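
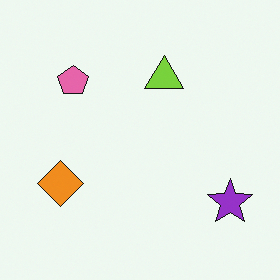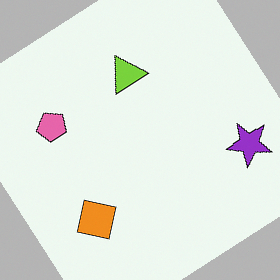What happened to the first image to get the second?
This is the original image rotated counter-clockwise by a large amount — several tens of degrees.

Every shape is tilted by the same angle and the image corners show triangular fill wedges — a whole-image rotation by a non-right angle.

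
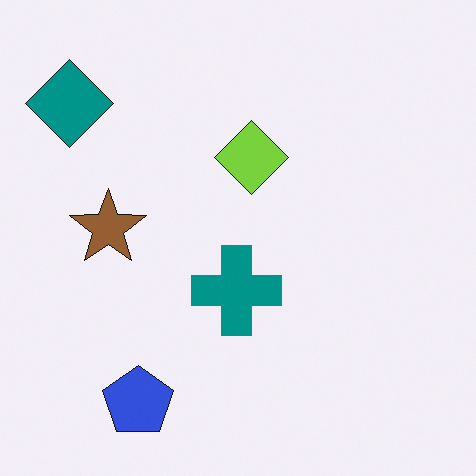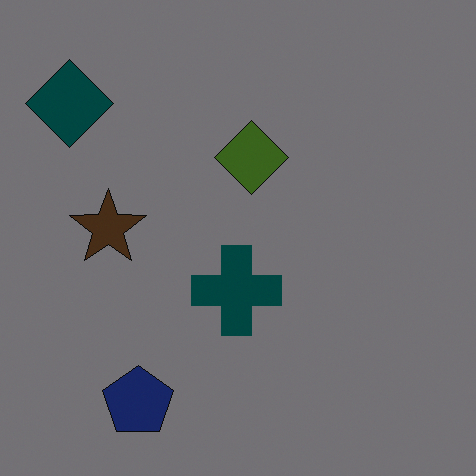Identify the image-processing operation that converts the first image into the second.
It was substantially darkened.

Every pixel — background and shapes alike — is uniformly darkened.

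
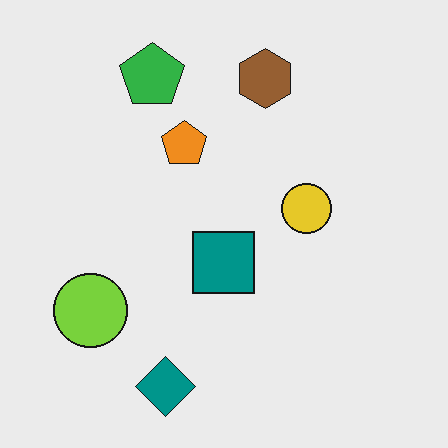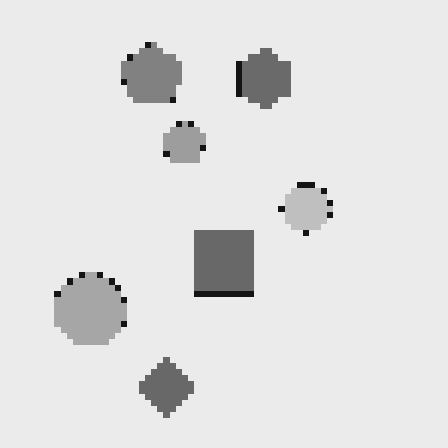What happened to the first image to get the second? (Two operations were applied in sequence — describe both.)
This is the original image converted to grayscale, then pixelated into visible square blocks.

All color is removed — every shape is now a shade of grey. Shapes are reduced to large square blocks; fine edges and outlines are lost — a downscale-then-upscale (mosaic) effect.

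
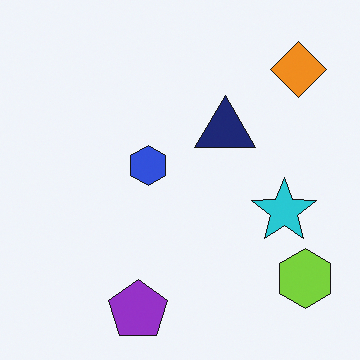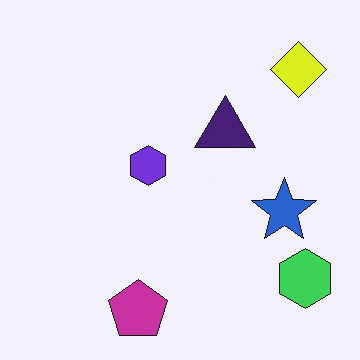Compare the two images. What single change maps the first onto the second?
The image was hue-shifted by a small amount.

Every shape's color has rotated by the same amount around the hue wheel — a uniform hue shift.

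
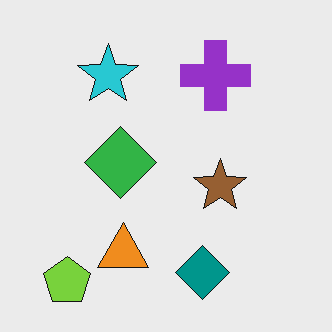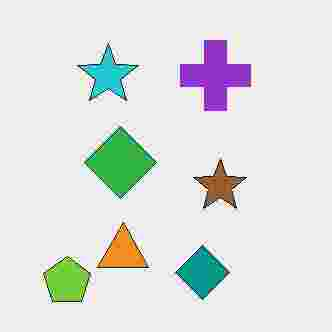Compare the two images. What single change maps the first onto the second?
It was degraded with heavy JPEG compression.

Blocky 8×8 compression artifacts appear around shape edges and the flat background shows ringing — characteristic JPEG degradation.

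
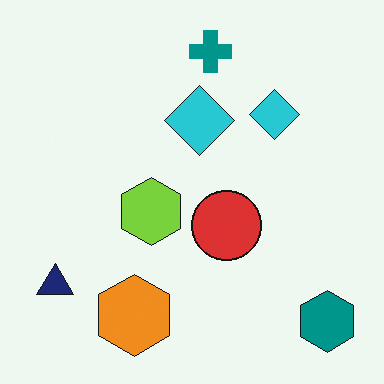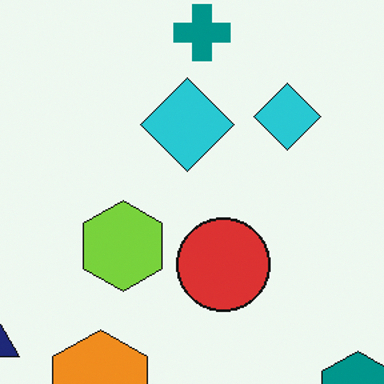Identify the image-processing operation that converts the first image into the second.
This is the original image cropped to a modestly smaller region and rescaled.

The visible shapes are larger and the field of view is narrower; shapes near the original edges may be partly or wholly outside the frame — a crop-and-rescale.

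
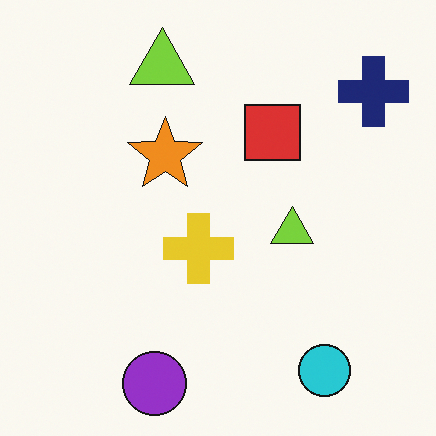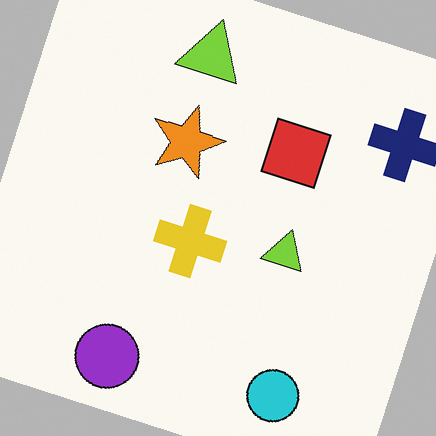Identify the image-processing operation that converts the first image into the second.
The image was rotated clockwise by a moderate amount.

Every shape is tilted by the same angle and the image corners show triangular fill wedges — a whole-image rotation by a non-right angle.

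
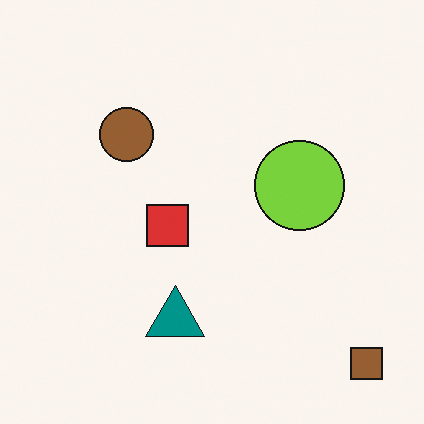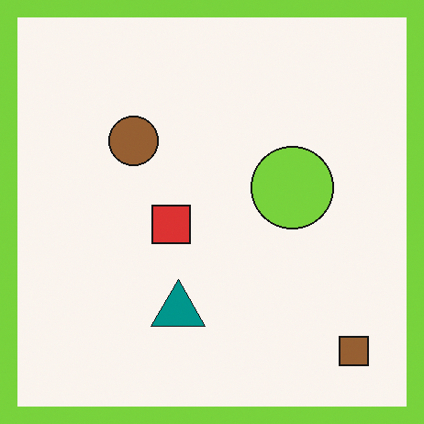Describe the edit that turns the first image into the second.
The transformation is: framed with a lime border.

A solid lime frame runs around the edge of the second image, with the content slightly shrunk inside it.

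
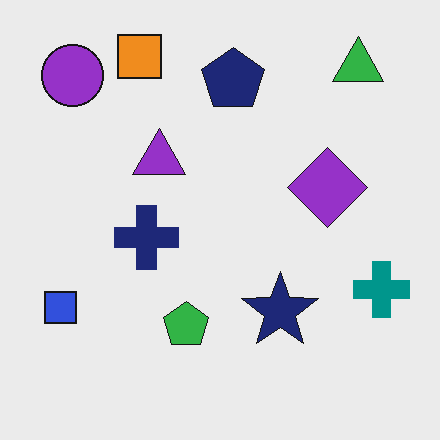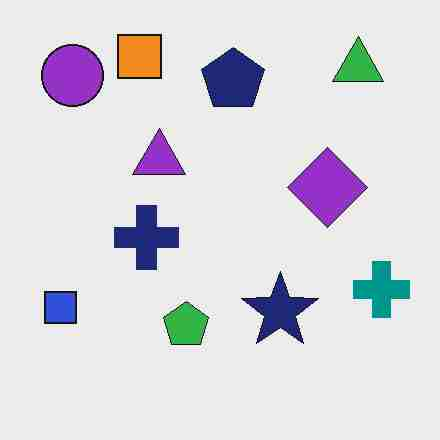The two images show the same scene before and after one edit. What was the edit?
It was heavily JPEG-compressed with obvious blocking artifacts.

Blocky 8×8 compression artifacts appear around shape edges and the flat background shows ringing — characteristic JPEG degradation.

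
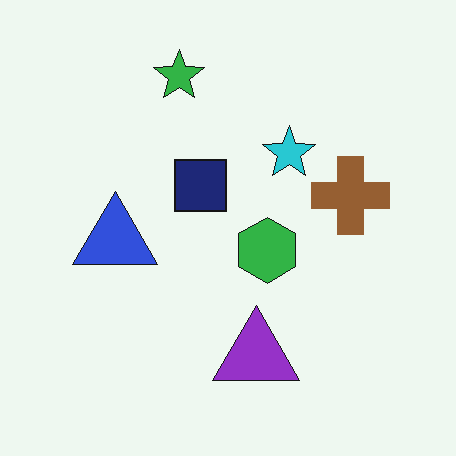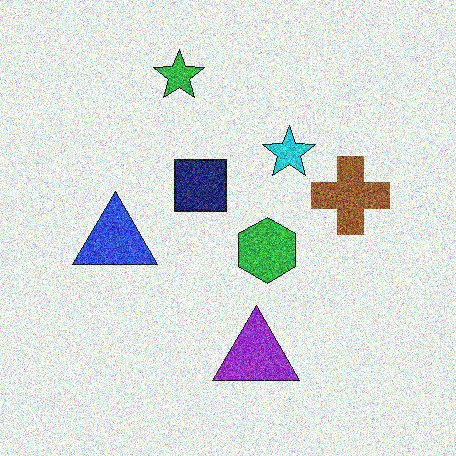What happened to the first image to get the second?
It was degraded with a thick layer of grain.

Random speckle covers the whole image, including the flat background.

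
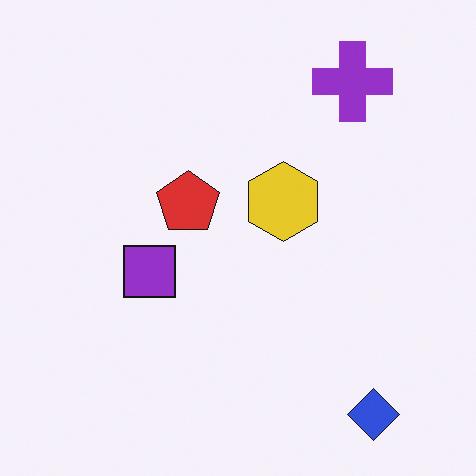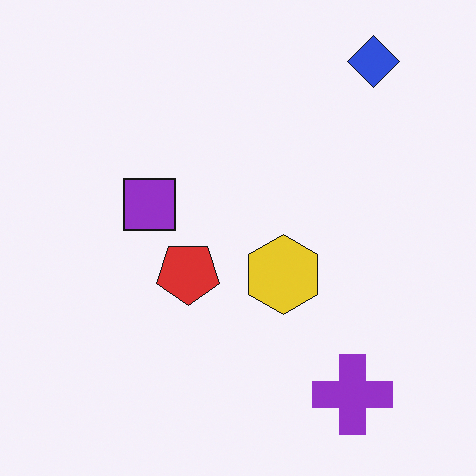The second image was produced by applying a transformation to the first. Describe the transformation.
The transformation is: flipped vertically (top ↔ bottom).

The blue diamond is in the bottom-right of the first image and the top-right of the second — shapes on opposite sides of the horizontal midline have swapped in a mirror flip.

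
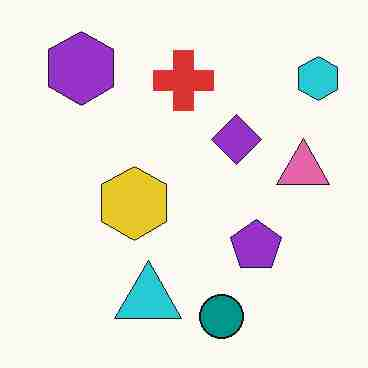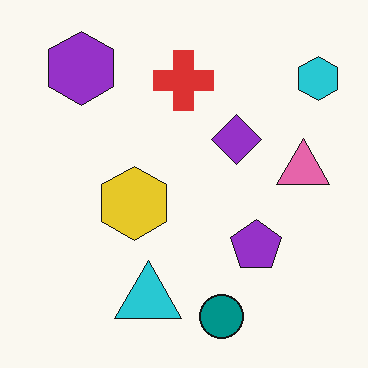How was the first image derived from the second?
The image was heavily JPEG-compressed with obvious blocking artifacts.

Blocky 8×8 compression artifacts appear around shape edges and the flat background shows ringing — characteristic JPEG degradation.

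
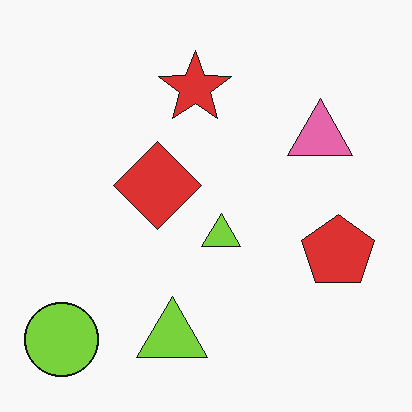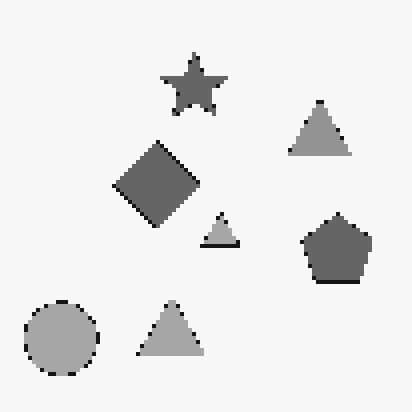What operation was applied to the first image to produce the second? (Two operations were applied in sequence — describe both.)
The image was converted to grayscale, then lightly pixelated (a mild mosaic effect).

All color is removed — every shape is now a shade of grey. Shapes are reduced to large square blocks; fine edges and outlines are lost — a downscale-then-upscale (mosaic) effect.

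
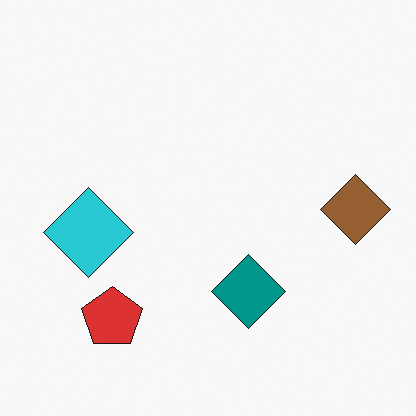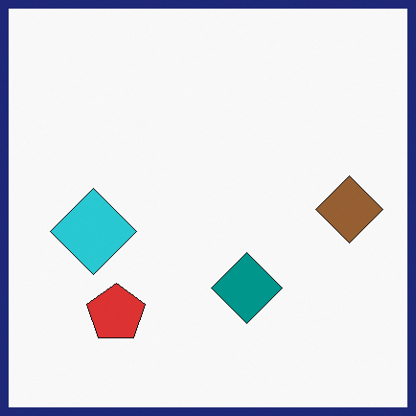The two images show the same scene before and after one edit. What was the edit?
The transformation is: framed with a navy border.

A solid navy frame runs around the edge of the second image, with the content slightly shrunk inside it.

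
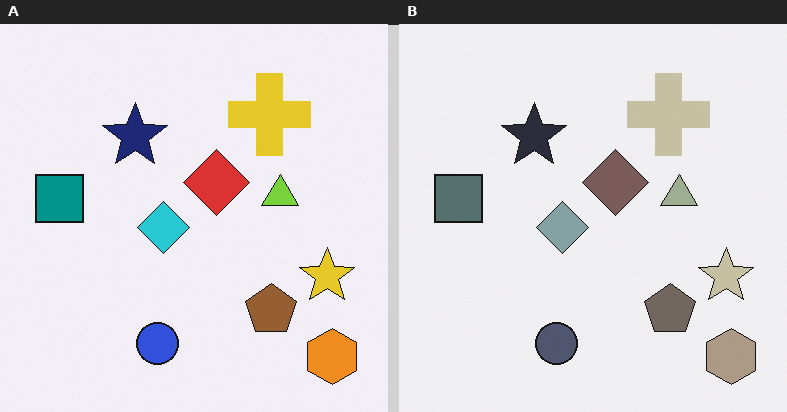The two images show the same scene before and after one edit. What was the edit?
This is the original image made much more muted (saturation change).

All colors are more muted and greyish — a global saturation change.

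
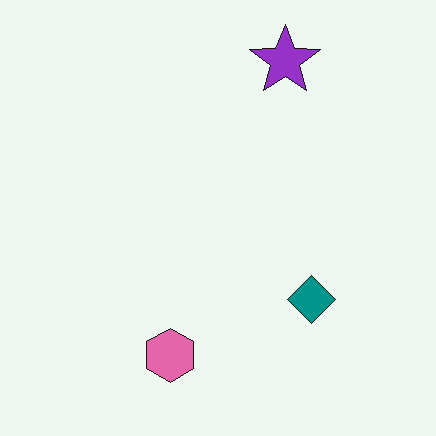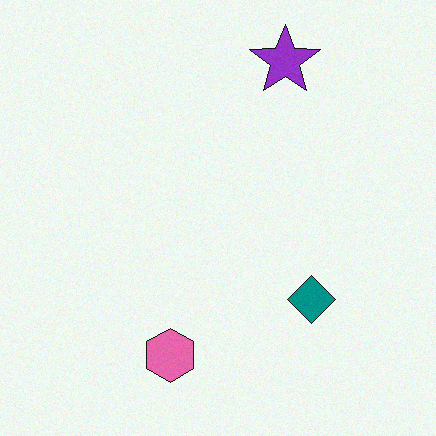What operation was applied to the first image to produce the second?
The image was degraded with light additive noise.

Random speckle covers the whole image, including the flat background.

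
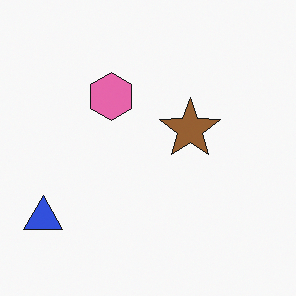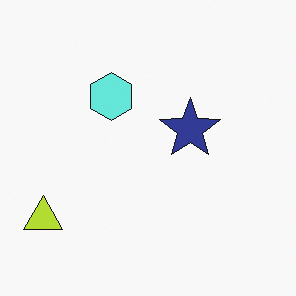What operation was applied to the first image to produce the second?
Hue-shifted through roughly half the color wheel.

Every shape's color has rotated by the same amount around the hue wheel — a uniform hue shift.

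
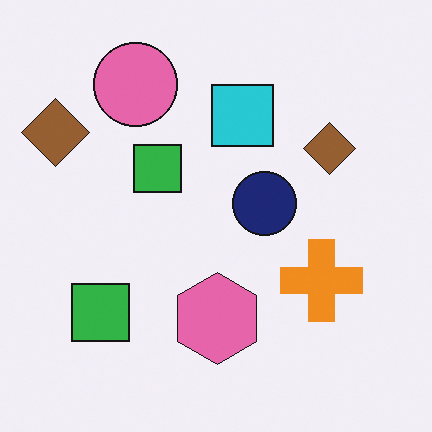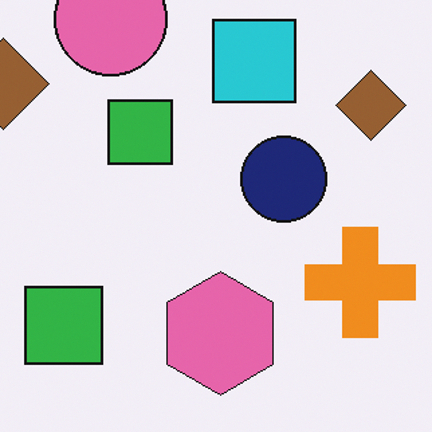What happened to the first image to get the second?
The second image is the first cropped slightly and scaled back up.

The visible shapes are larger and the field of view is narrower; shapes near the original edges may be partly or wholly outside the frame — a crop-and-rescale.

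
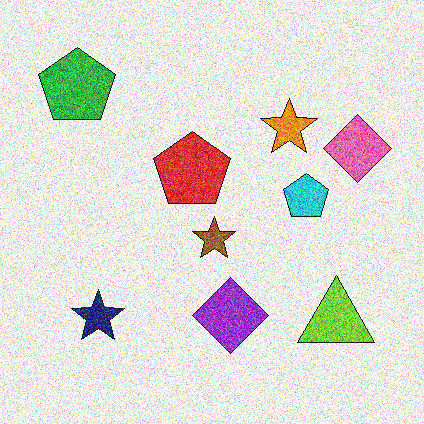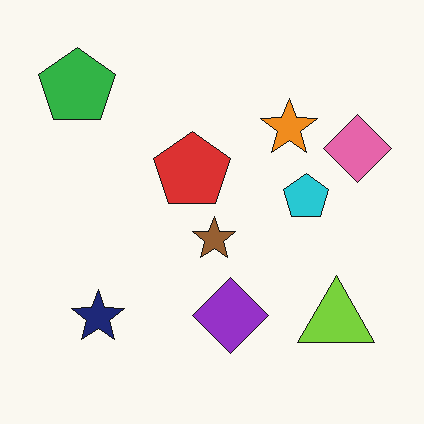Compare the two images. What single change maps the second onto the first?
The first image is the second degraded with a thick layer of grain.

Random speckle covers the whole image, including the flat background.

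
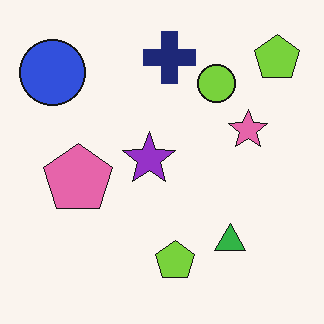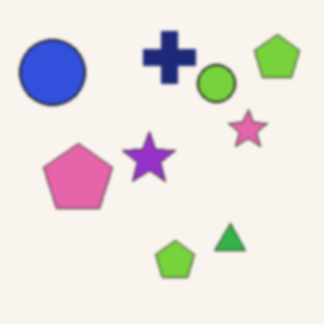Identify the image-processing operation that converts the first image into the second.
This is the original image lightly blurred.

Shape edges and outlines are uniformly softened across the whole image.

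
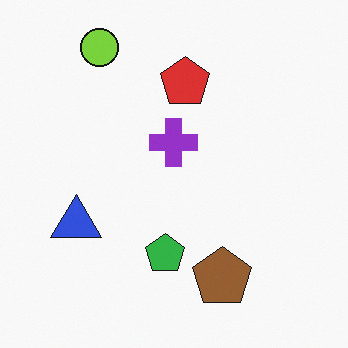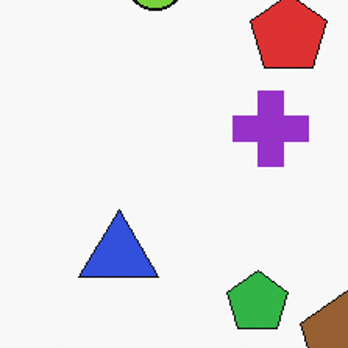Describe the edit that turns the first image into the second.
The image was cropped slightly and scaled back up.

The visible shapes are larger and the field of view is narrower; shapes near the original edges may be partly or wholly outside the frame — a crop-and-rescale.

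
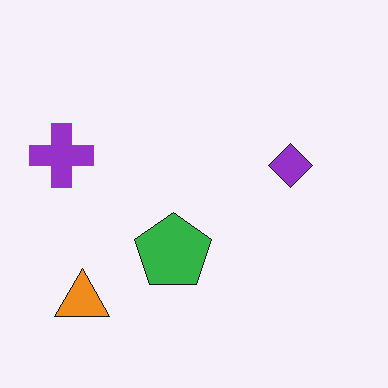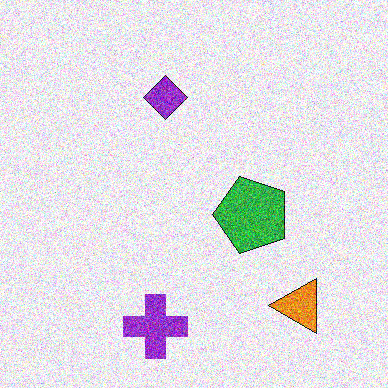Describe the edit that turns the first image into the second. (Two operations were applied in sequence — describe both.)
It was degraded with heavy additive noise, then rotated 90° counter-clockwise.

Random speckle covers the whole image, including the flat background. The orange triangle sits in the bottom-left of the first image and the bottom-right of the second — consistent with a whole-image 90° counter-clockwise rotation.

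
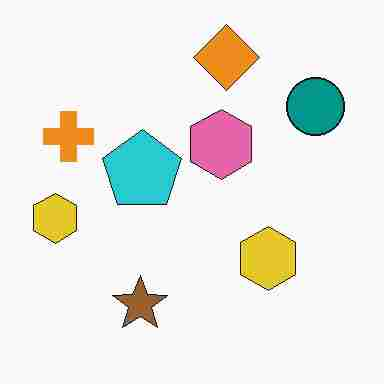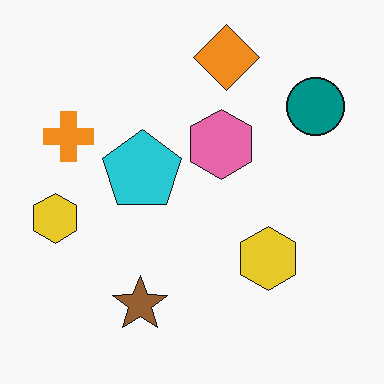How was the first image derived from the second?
The first image is the second heavily JPEG-compressed with obvious blocking artifacts.

Blocky 8×8 compression artifacts appear around shape edges and the flat background shows ringing — characteristic JPEG degradation.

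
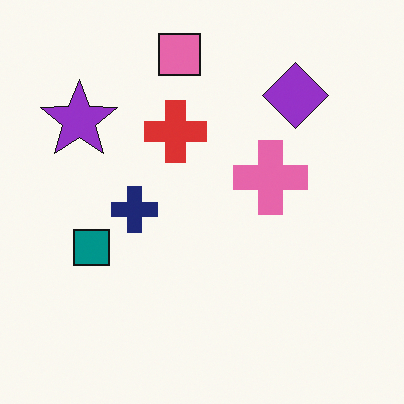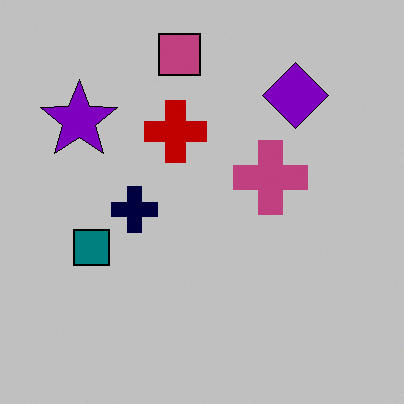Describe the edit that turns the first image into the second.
The second image is the first aggressively posterized.

Each flat color has snapped to a coarser quantized level — most visibly, the near-white background has dropped to a flat grey.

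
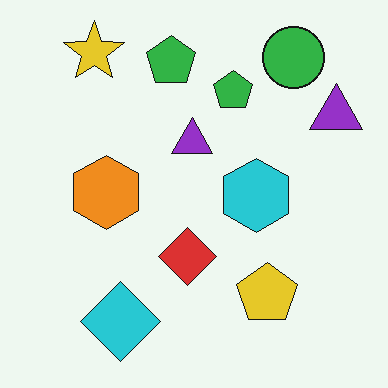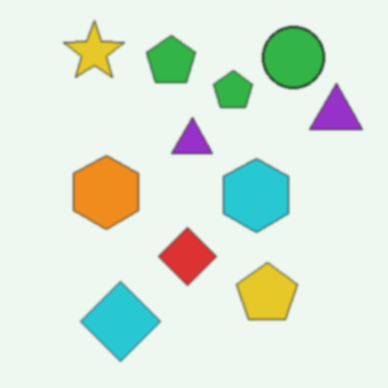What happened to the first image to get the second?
Given a subtle gaussian blur.

Shape edges and outlines are uniformly softened across the whole image.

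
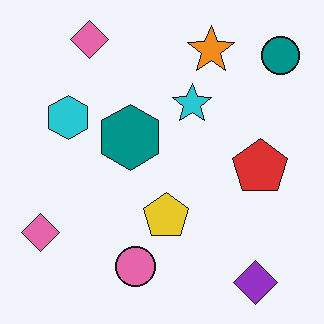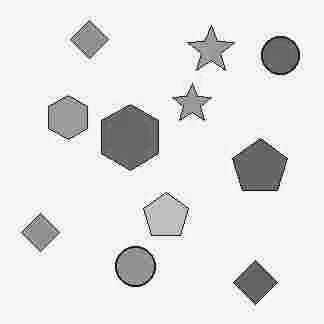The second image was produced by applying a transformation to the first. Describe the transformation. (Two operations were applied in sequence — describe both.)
The image was heavily JPEG-compressed with obvious blocking artifacts, then converted to grayscale.

Blocky 8×8 compression artifacts appear around shape edges and the flat background shows ringing — characteristic JPEG degradation. All color is removed — every shape is now a shade of grey.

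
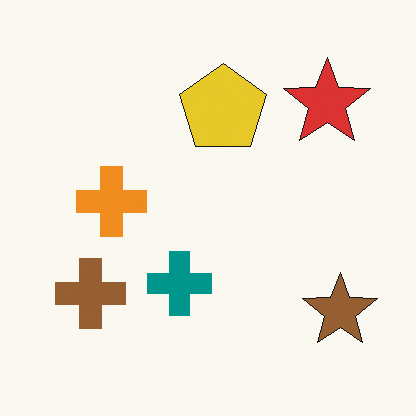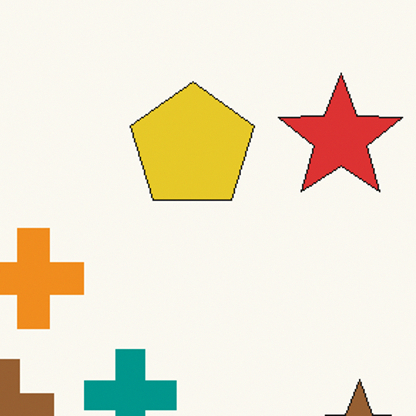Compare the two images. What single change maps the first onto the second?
Cropped slightly and scaled back up.

The visible shapes are larger and the field of view is narrower; shapes near the original edges may be partly or wholly outside the frame — a crop-and-rescale.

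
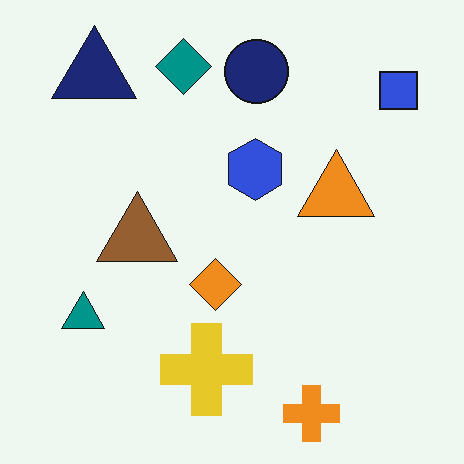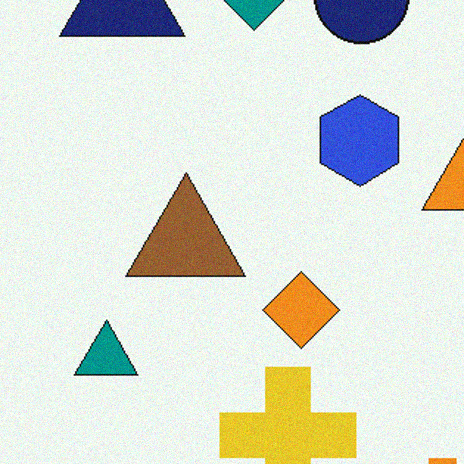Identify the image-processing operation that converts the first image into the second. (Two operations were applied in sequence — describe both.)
The image was cropped slightly and scaled back up, then degraded with a light layer of grain.

The visible shapes are larger and the field of view is narrower; shapes near the original edges may be partly or wholly outside the frame — a crop-and-rescale. Random speckle covers the whole image, including the flat background.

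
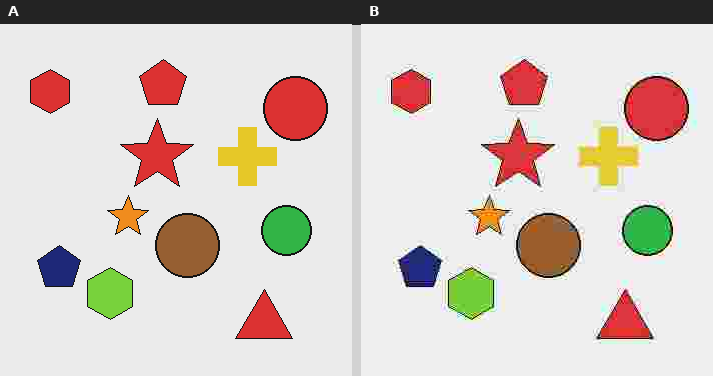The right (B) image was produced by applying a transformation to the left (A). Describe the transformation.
The image was degraded with heavy JPEG compression.

Blocky 8×8 compression artifacts appear around shape edges and the flat background shows ringing — characteristic JPEG degradation.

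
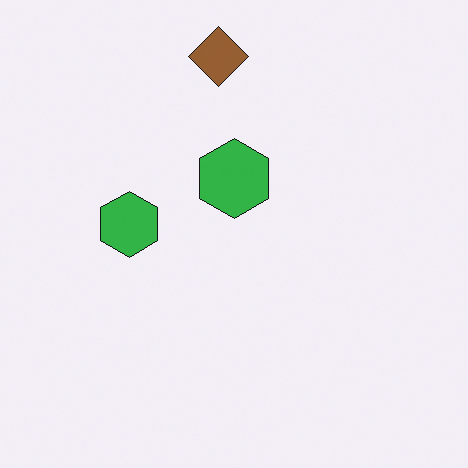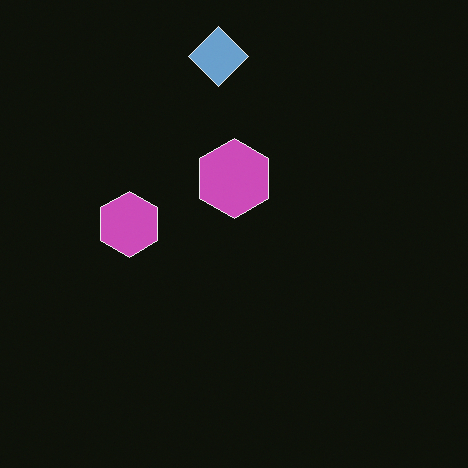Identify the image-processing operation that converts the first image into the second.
This is the original image color-inverted (negative).

The light background has become dark and every shape's color is its complement — a photographic negative.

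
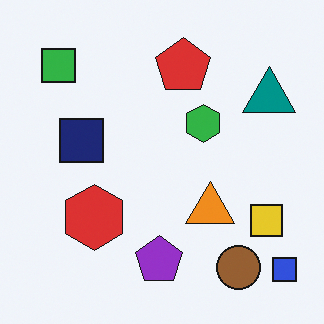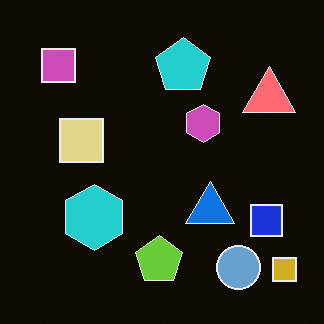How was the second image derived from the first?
This is the original image color-inverted (negative).

The light background has become dark and every shape's color is its complement — a photographic negative.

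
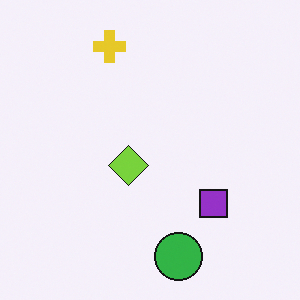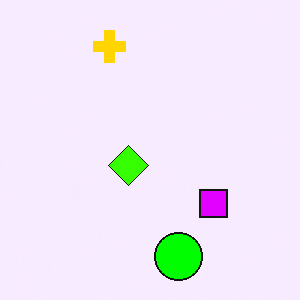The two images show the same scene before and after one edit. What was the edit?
It was heavily oversaturated.

All colors are more vivid — a global saturation change.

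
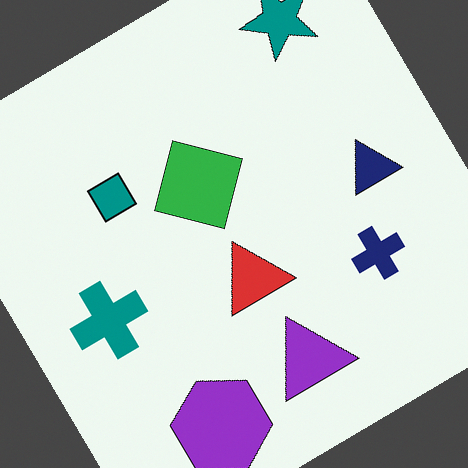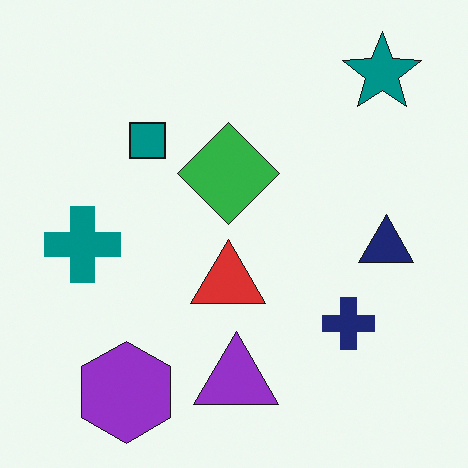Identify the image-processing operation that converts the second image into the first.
Rotated counter-clockwise by a large amount — several tens of degrees.

Every shape is tilted by the same angle and the image corners show triangular fill wedges — a whole-image rotation by a non-right angle.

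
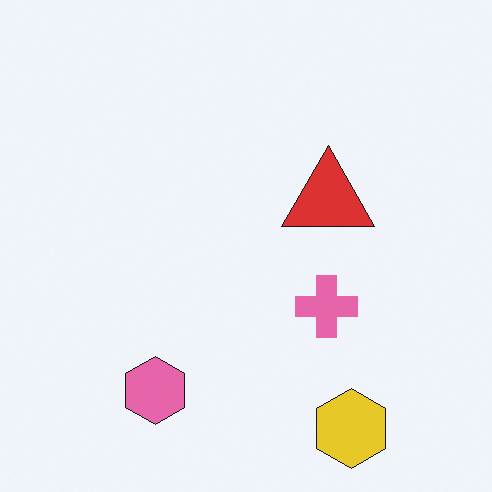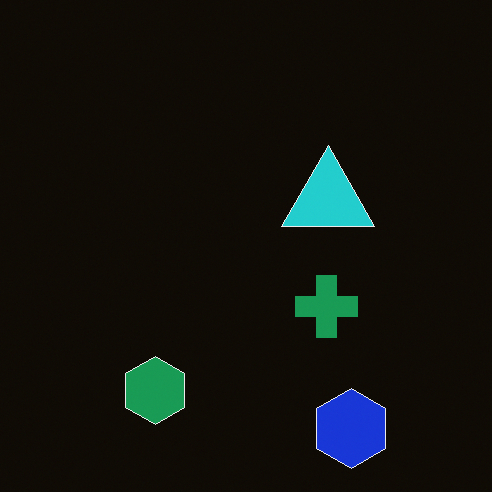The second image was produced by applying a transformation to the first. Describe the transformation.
It was color-inverted (negative).

The light background has become dark and every shape's color is its complement — a photographic negative.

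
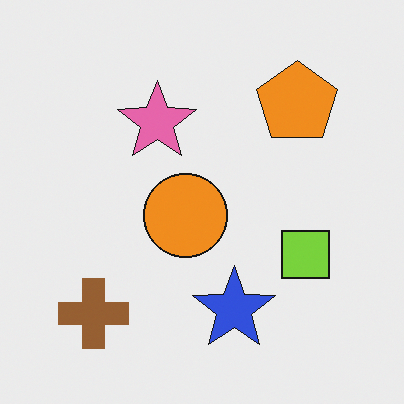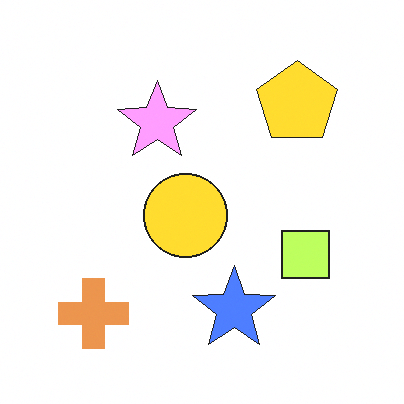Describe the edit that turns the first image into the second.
Substantially brightened.

Every pixel — background and shapes alike — is uniformly brightened.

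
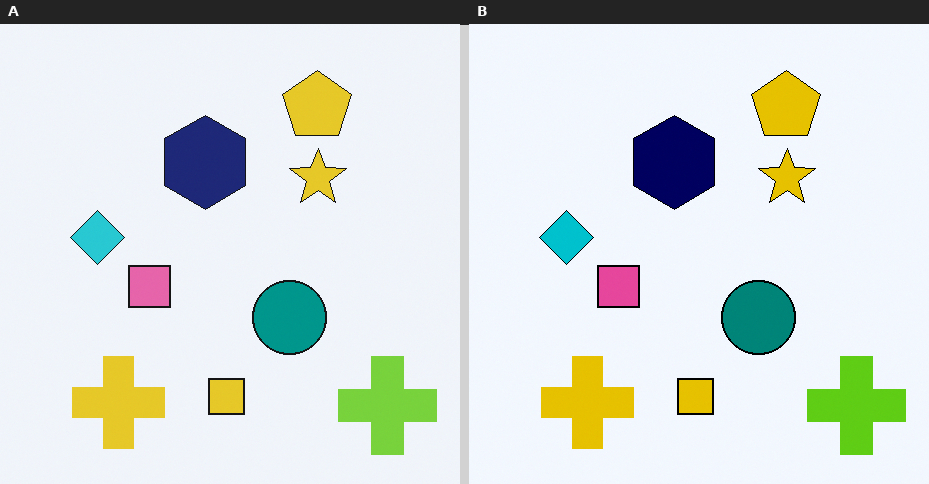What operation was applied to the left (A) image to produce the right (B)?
The image was given slightly increased contrast.

Tones are pushed away from mid-grey across the whole image — a global contrast change.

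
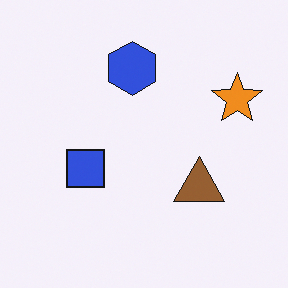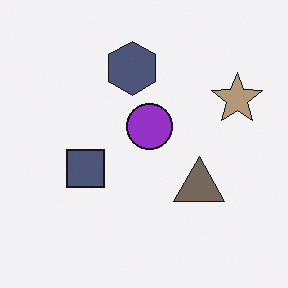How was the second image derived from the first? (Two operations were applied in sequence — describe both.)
It was heavily desaturated, then overlaid with an additional purple circle.

All colors are more muted and greyish — a global saturation change. A purple circle appears in the second image that is absent from the first.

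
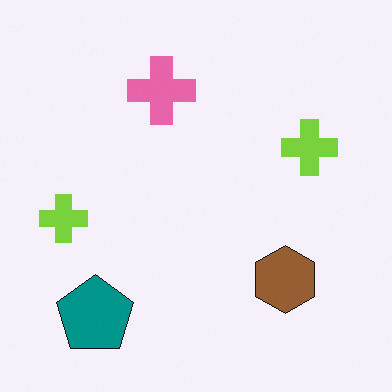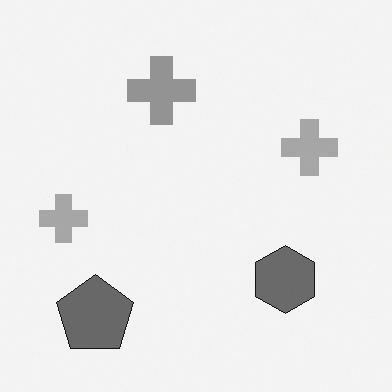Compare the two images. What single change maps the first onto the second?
Converted to grayscale.

All color is removed — every shape is now a shade of grey.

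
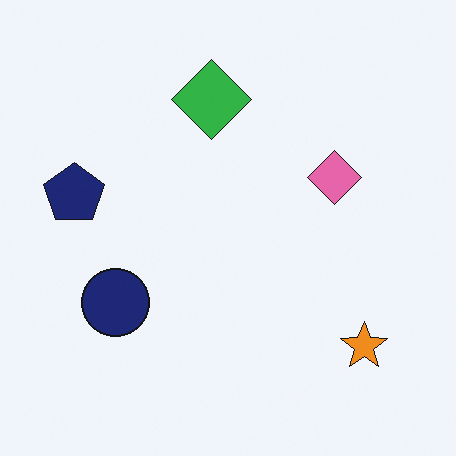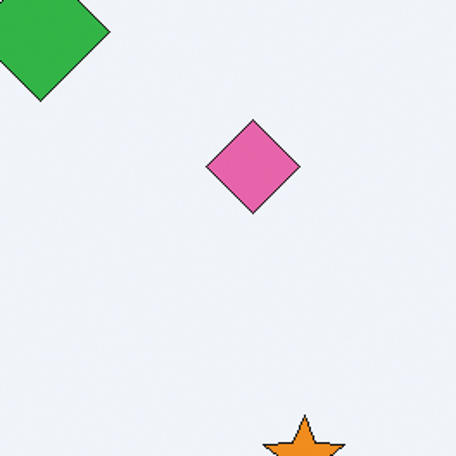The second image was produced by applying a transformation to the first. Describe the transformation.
The image was cropped tightly and scaled back up.

The visible shapes are larger and the field of view is narrower; shapes near the original edges may be partly or wholly outside the frame — a crop-and-rescale.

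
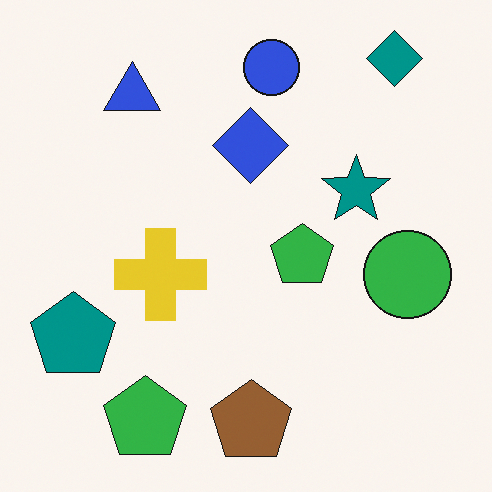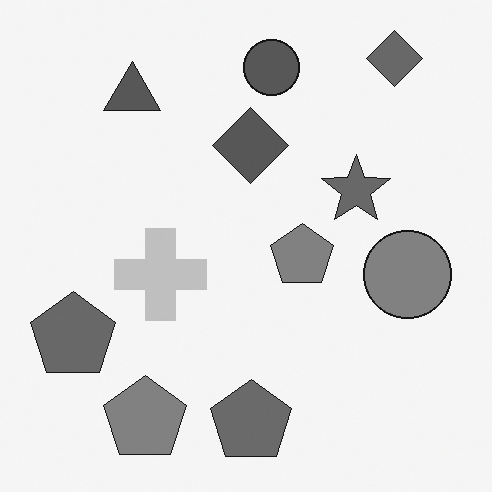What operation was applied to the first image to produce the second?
This is the original image converted to grayscale.

All color is removed — every shape is now a shade of grey.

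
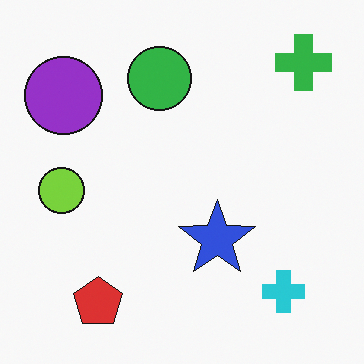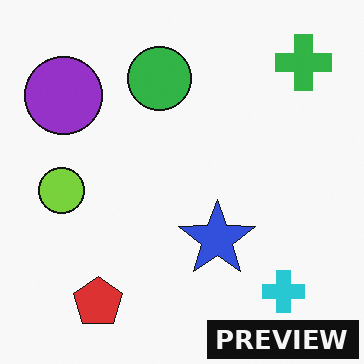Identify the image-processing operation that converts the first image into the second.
It was watermarked with the text "PREVIEW" in the lower-right corner.

A dark label reading "PREVIEW" appears in the lower-right corner.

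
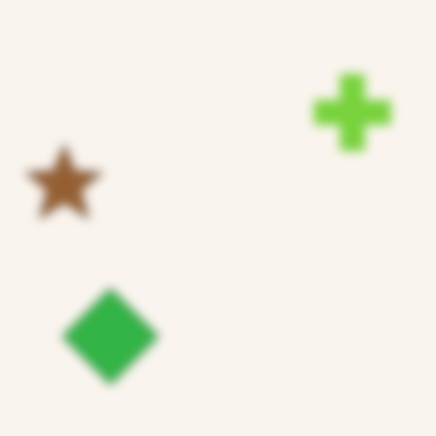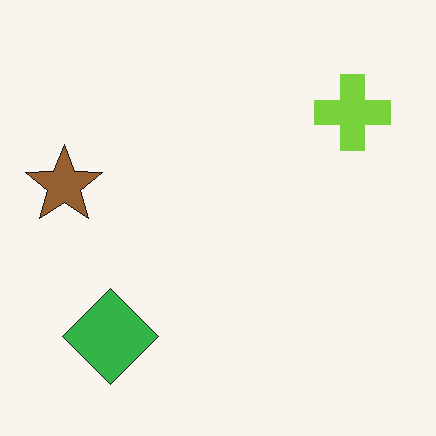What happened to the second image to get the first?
The first image is the second strongly gaussian-blurred.

Shape edges and outlines are uniformly softened across the whole image.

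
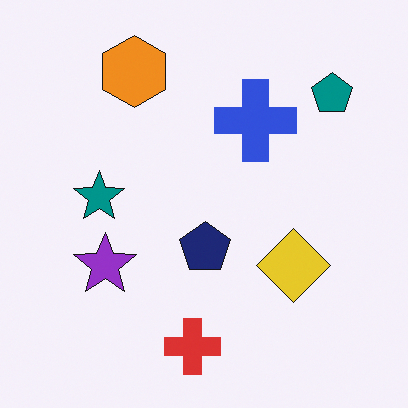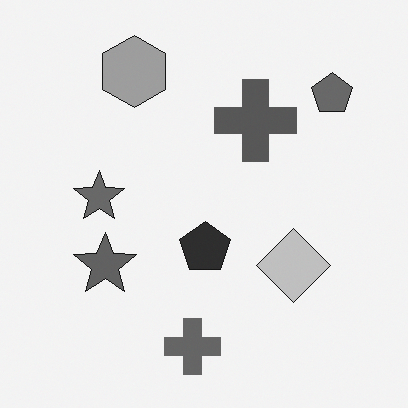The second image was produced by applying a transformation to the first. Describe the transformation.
This is the original image converted to grayscale.

All color is removed — every shape is now a shade of grey.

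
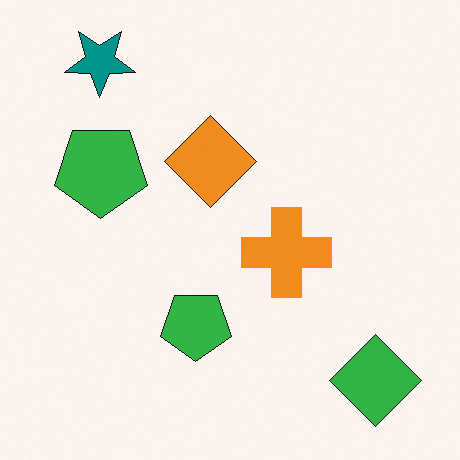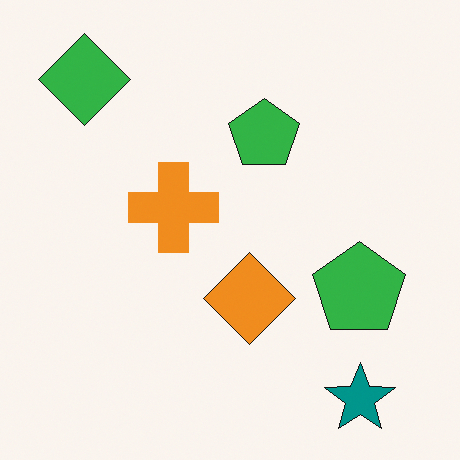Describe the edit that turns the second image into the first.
Rotated 180°.

The teal star sits in the bottom-right of the second image and the top-left of the first — consistent with a whole-image 180° rotation.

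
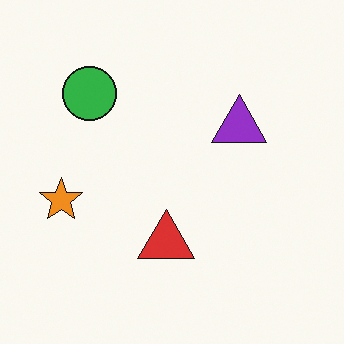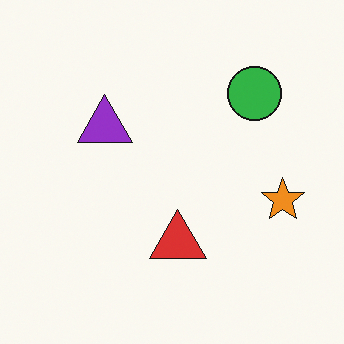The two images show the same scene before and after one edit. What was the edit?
The transformation is: flipped horizontally (left ↔ right).

The orange star is in the left of the first image and the right of the second — shapes on opposite sides of the vertical midline have swapped in a mirror flip.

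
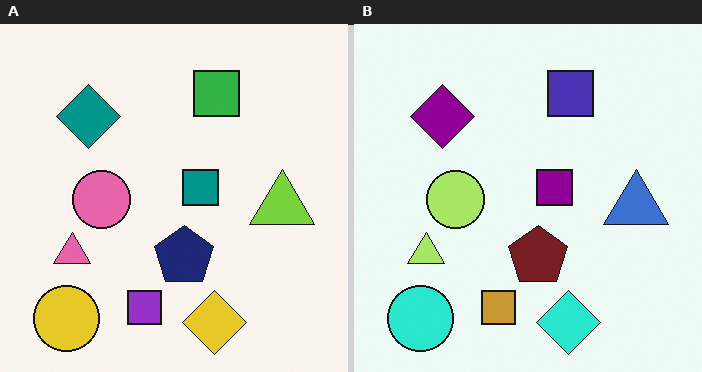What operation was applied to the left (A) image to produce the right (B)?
Hue-shifted noticeably.

Every shape's color has rotated by the same amount around the hue wheel — a uniform hue shift.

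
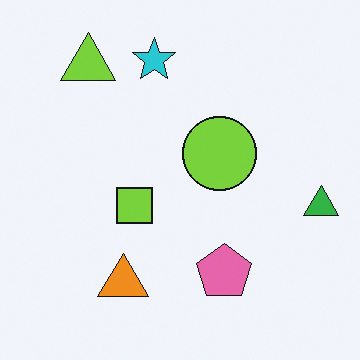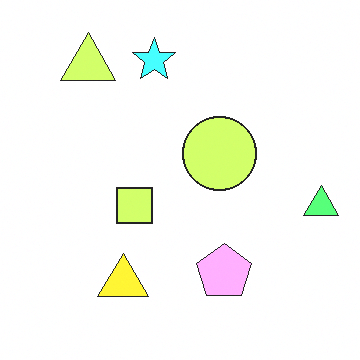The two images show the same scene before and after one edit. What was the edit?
This is the original image substantially brightened.

Every pixel — background and shapes alike — is uniformly brightened.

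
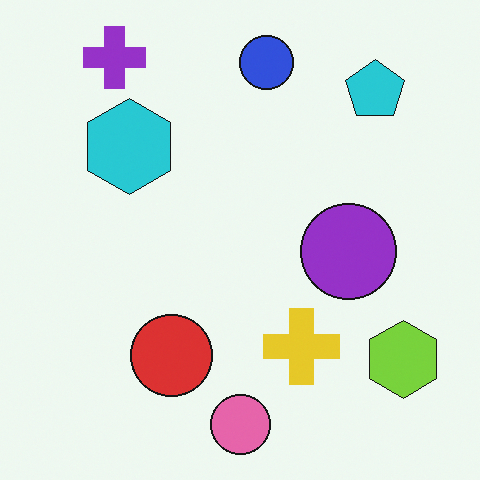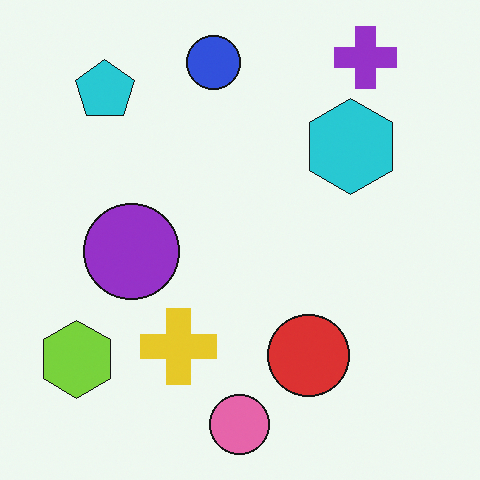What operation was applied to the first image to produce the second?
The transformation is: flipped horizontally (left ↔ right).

The lime hexagon is in the bottom-right of the first image and the bottom-left of the second — shapes on opposite sides of the vertical midline have swapped in a mirror flip.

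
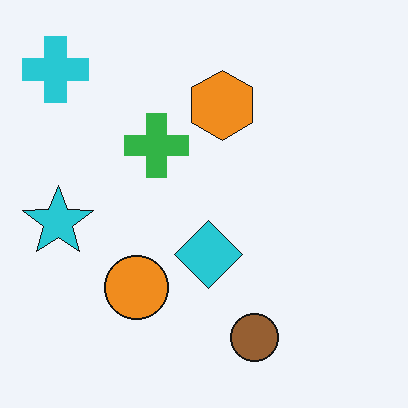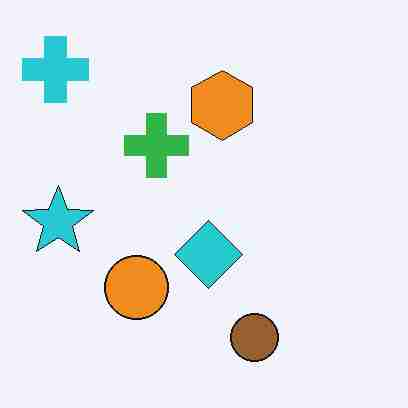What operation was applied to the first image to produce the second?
The transformation is: heavily JPEG-compressed with obvious blocking artifacts.

Blocky 8×8 compression artifacts appear around shape edges and the flat background shows ringing — characteristic JPEG degradation.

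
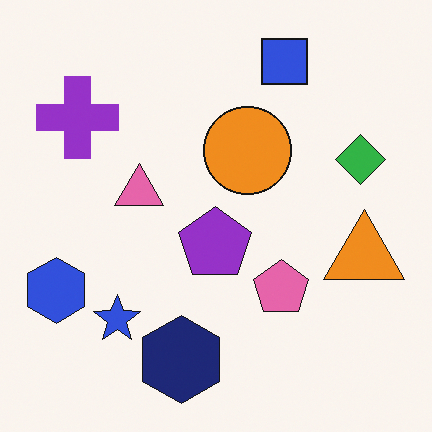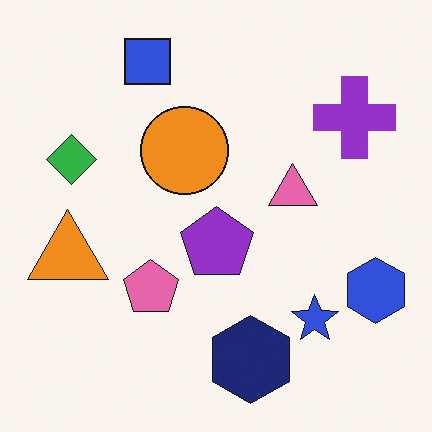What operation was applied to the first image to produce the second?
The transformation is: flipped horizontally (left ↔ right).

The blue hexagon is in the bottom-left of the first image and the bottom-right of the second — shapes on opposite sides of the vertical midline have swapped in a mirror flip.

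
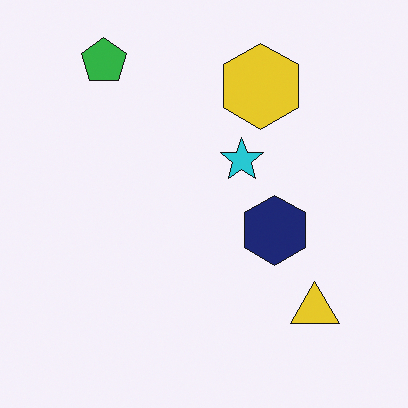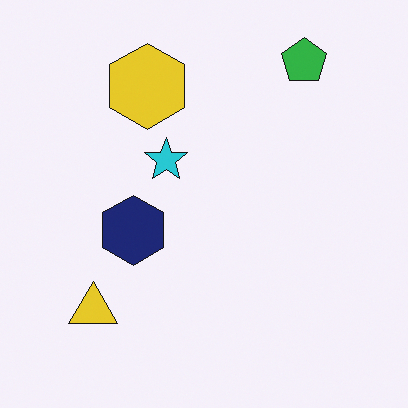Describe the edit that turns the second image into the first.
The first image is the second flipped horizontally (left ↔ right).

The yellow triangle is in the bottom-left of the second image and the bottom-right of the first — shapes on opposite sides of the vertical midline have swapped in a mirror flip.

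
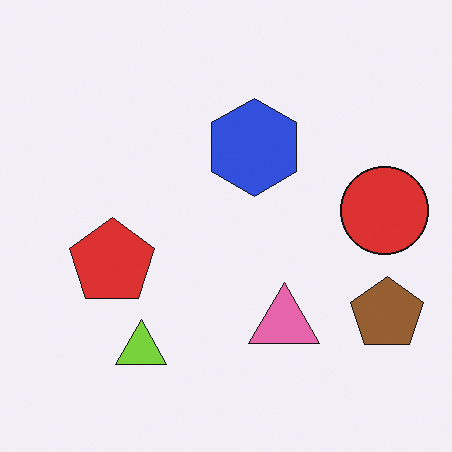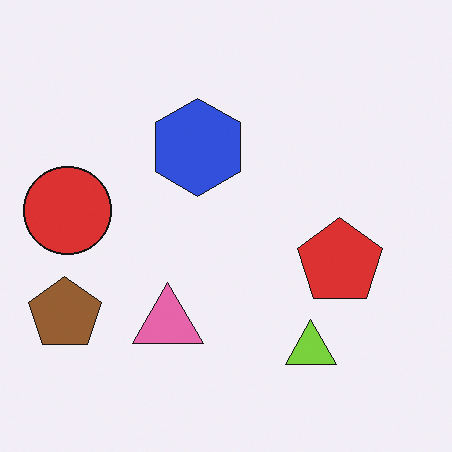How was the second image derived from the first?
This is the original image flipped horizontally (left ↔ right).

The brown pentagon is in the bottom-right of the first image and the bottom-left of the second — shapes on opposite sides of the vertical midline have swapped in a mirror flip.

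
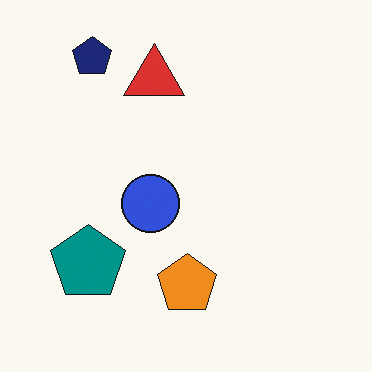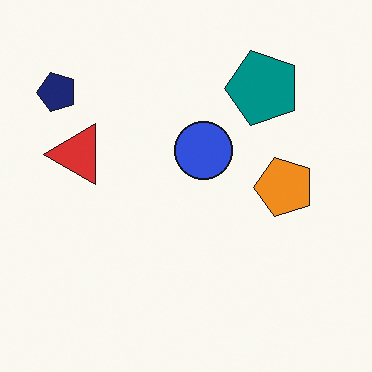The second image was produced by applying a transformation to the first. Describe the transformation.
Transposed (reflected across the top-left ↔ bottom-right diagonal).

Shapes have swapped their row and column positions — what was in the top-right is now in the bottom-left — a diagonal reflection.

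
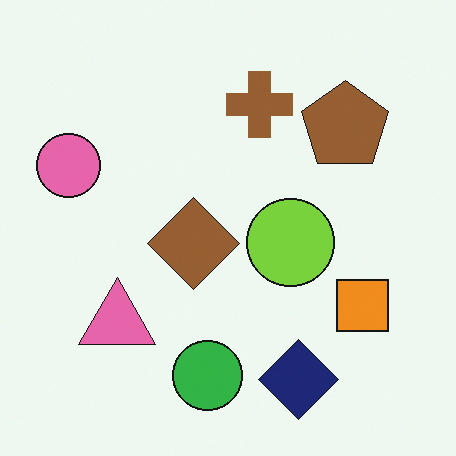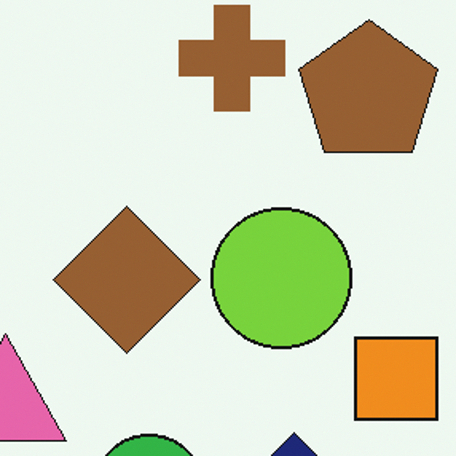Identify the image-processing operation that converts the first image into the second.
It was cropped slightly and scaled back up.

The visible shapes are larger and the field of view is narrower; shapes near the original edges may be partly or wholly outside the frame — a crop-and-rescale.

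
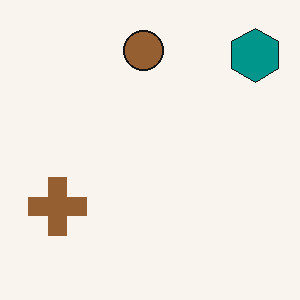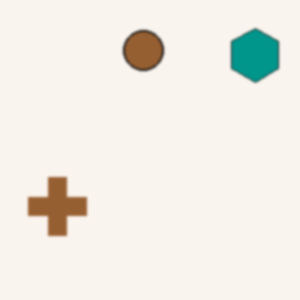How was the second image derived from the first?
Slightly softened.

Shape edges and outlines are uniformly softened across the whole image.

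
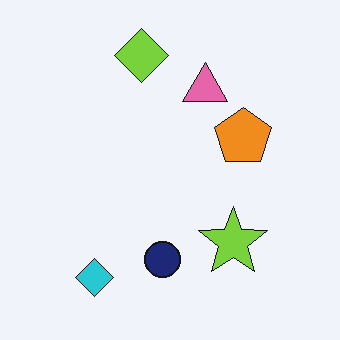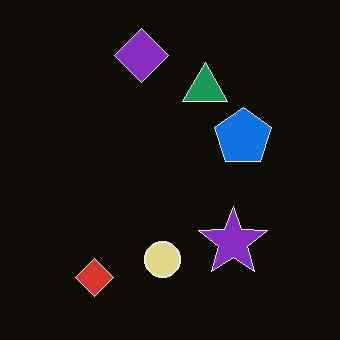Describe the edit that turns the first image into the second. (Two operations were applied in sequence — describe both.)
Color-inverted (negative), then given moderate JPEG compression.

The light background has become dark and every shape's color is its complement — a photographic negative. Blocky 8×8 compression artifacts appear around shape edges and the flat background shows ringing — characteristic JPEG degradation.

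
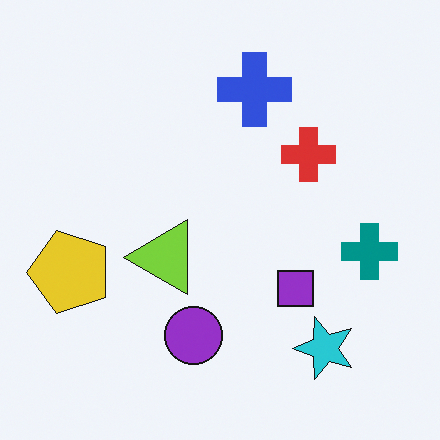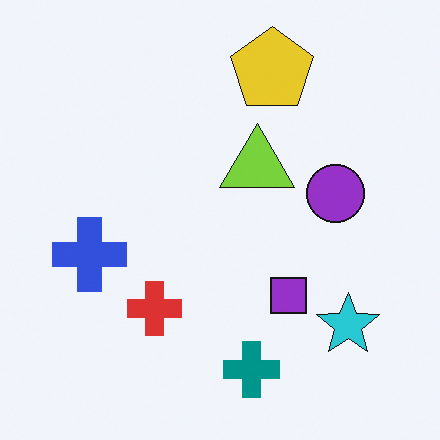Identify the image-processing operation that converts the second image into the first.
The transformation is: transposed (reflected across the top-left ↔ bottom-right diagonal).

Shapes have swapped their row and column positions — what was in the top-right is now in the bottom-left — a diagonal reflection.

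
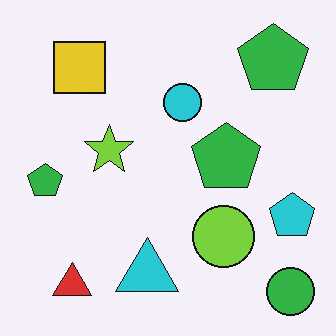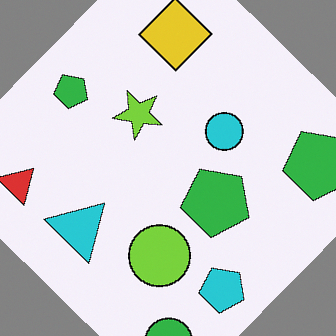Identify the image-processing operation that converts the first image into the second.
This is the original image rotated clockwise by a large amount — several tens of degrees.

Every shape is tilted by the same angle and the image corners show triangular fill wedges — a whole-image rotation by a non-right angle.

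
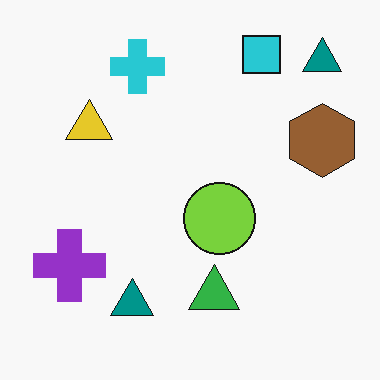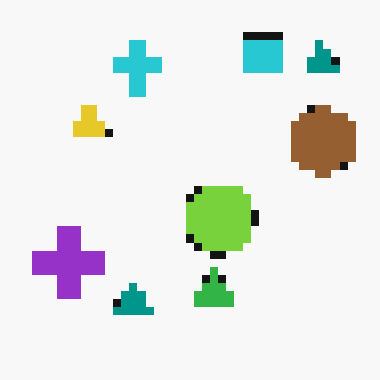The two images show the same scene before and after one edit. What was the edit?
The image was pixelated into visible square blocks.

Shapes are reduced to large square blocks; fine edges and outlines are lost — a downscale-then-upscale (mosaic) effect.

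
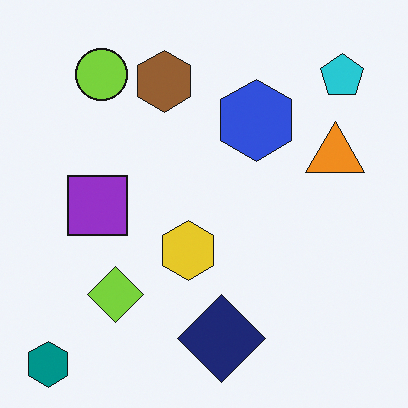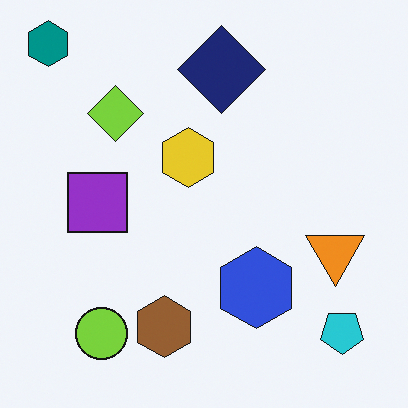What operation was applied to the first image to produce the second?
This is the original image flipped vertically (top ↔ bottom).

The teal hexagon is in the bottom-left of the first image and the top-left of the second — shapes on opposite sides of the horizontal midline have swapped in a mirror flip.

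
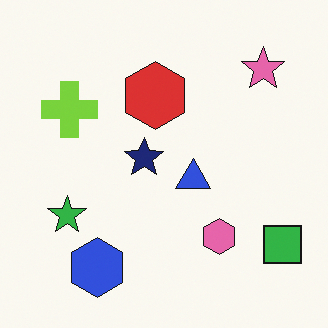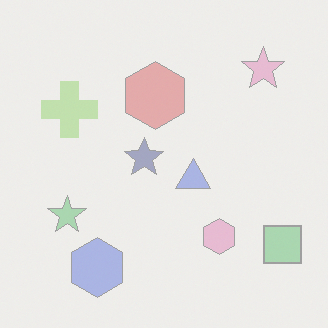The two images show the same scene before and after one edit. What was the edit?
The transformation is: given much lower contrast.

Tones are pushed toward mid-grey across the whole image — a global contrast change.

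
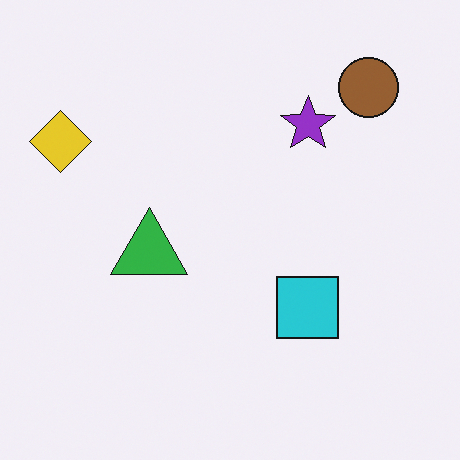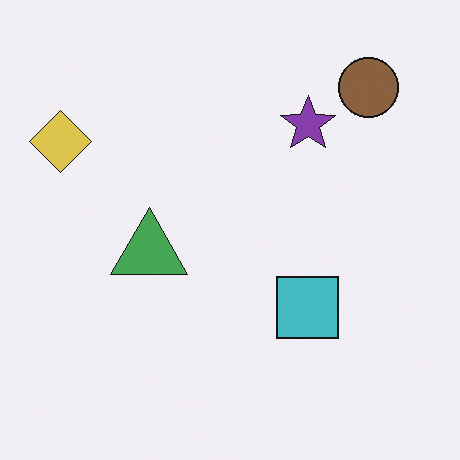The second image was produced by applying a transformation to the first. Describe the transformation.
This is the original image slightly desaturated.

All colors are more muted and greyish — a global saturation change.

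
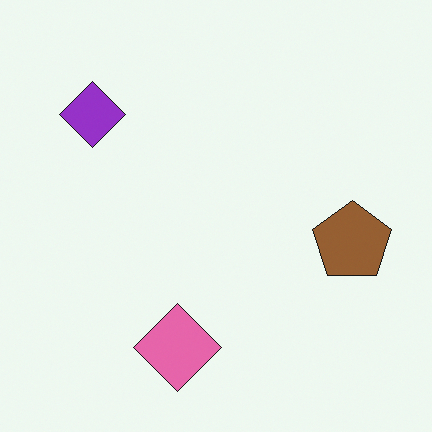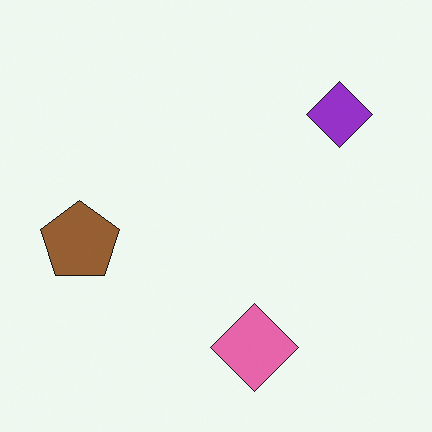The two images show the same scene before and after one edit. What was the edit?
The second image is the first flipped horizontally (left ↔ right).

The brown pentagon is in the right of the first image and the left of the second — shapes on opposite sides of the vertical midline have swapped in a mirror flip.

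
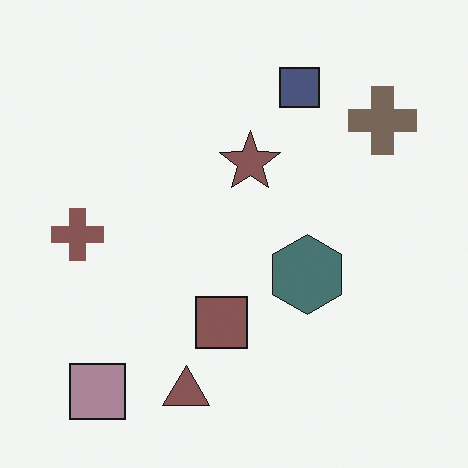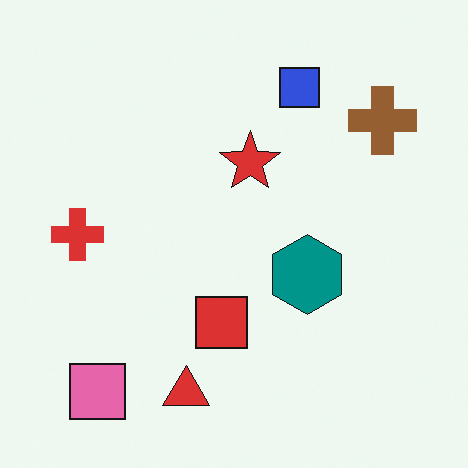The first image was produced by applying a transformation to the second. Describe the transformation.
This is the original image made much more muted (saturation change).

All colors are more muted and greyish — a global saturation change.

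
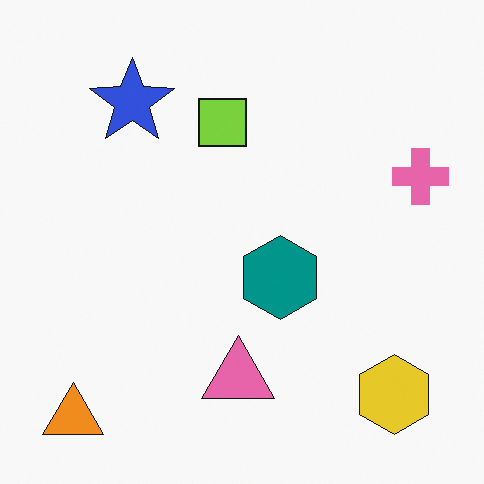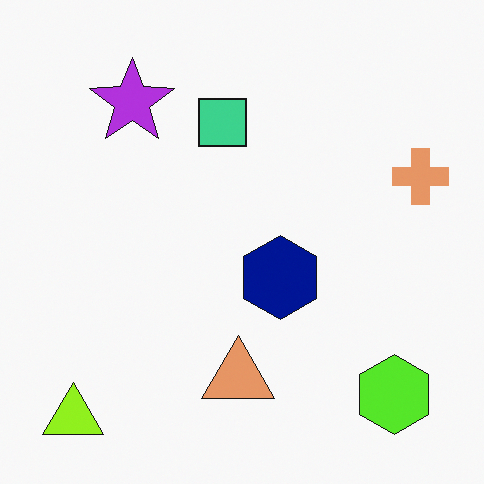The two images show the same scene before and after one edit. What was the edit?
The second image is the first hue-shifted by a small amount.

Every shape's color has rotated by the same amount around the hue wheel — a uniform hue shift.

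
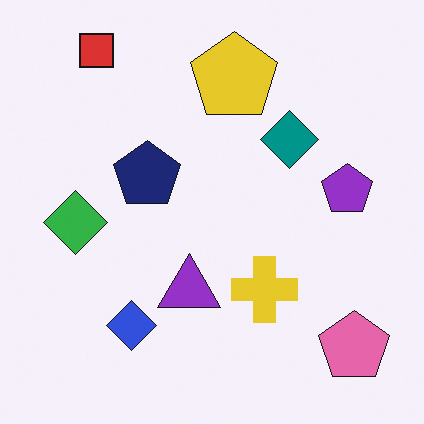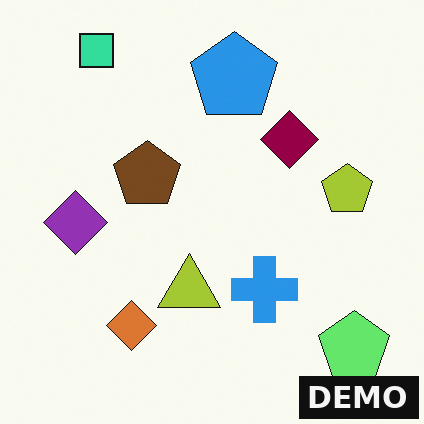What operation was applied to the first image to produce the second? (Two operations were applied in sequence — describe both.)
Hue-shifted through roughly half the color wheel, then watermarked with the text "DEMO" in the lower-right corner.

Every shape's color has rotated by the same amount around the hue wheel — a uniform hue shift. A dark label reading "DEMO" appears in the lower-right corner.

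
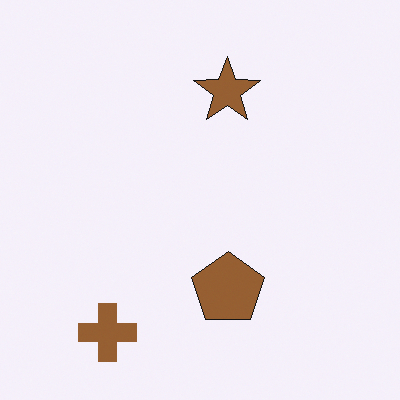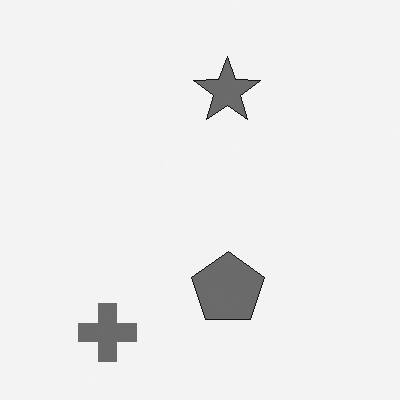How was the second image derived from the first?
This is the original image converted to grayscale.

All color is removed — every shape is now a shade of grey.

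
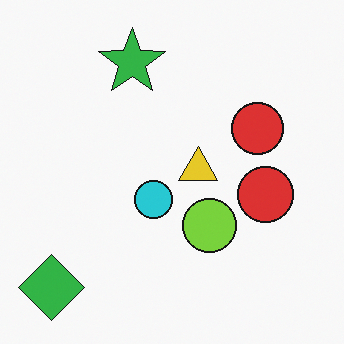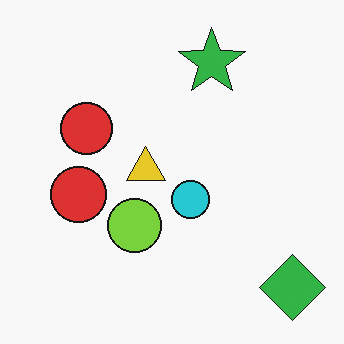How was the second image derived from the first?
The image was flipped horizontally (left ↔ right).

The green diamond is in the bottom-left of the first image and the bottom-right of the second — shapes on opposite sides of the vertical midline have swapped in a mirror flip.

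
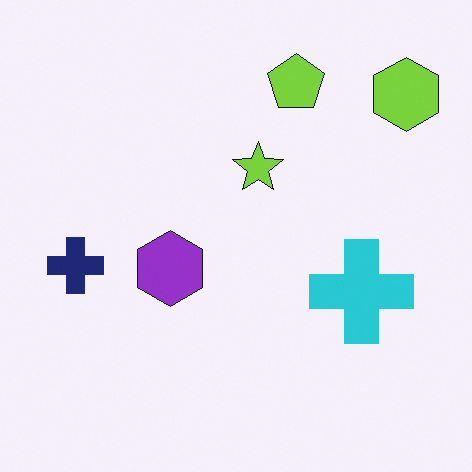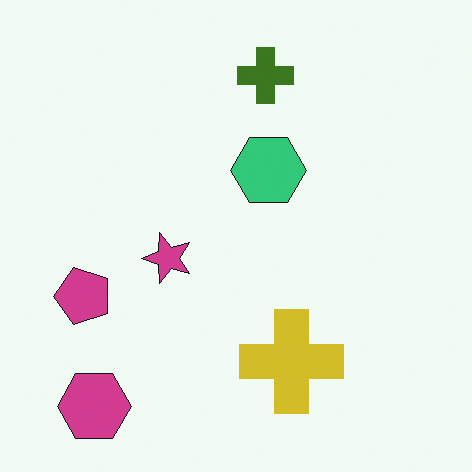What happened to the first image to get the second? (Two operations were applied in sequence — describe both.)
The image was transposed (reflected across the top-left ↔ bottom-right diagonal), then hue-shifted through roughly half the color wheel.

Shapes have swapped their row and column positions — what was in the top-right is now in the bottom-left — a diagonal reflection. Every shape's color has rotated by the same amount around the hue wheel — a uniform hue shift.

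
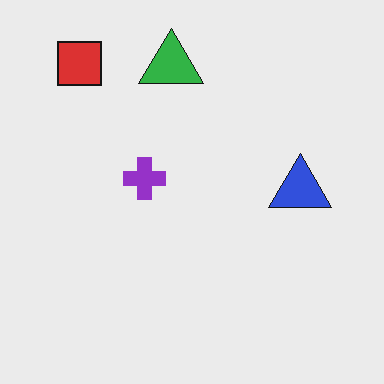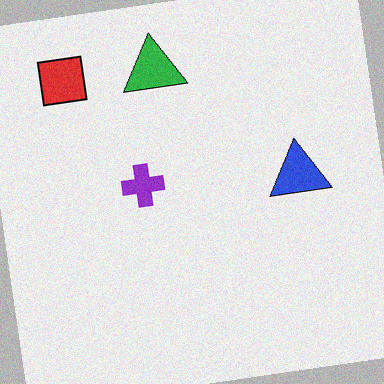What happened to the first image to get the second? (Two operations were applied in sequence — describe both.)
The second image is the first rotated counter-clockwise by a few degrees, then degraded with subtle gaussian noise.

Every shape is tilted by the same angle and the image corners show triangular fill wedges — a whole-image rotation by a non-right angle. Random speckle covers the whole image, including the flat background.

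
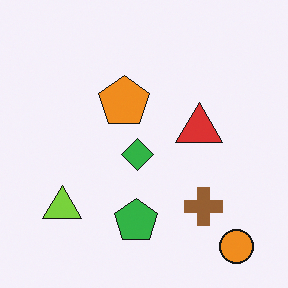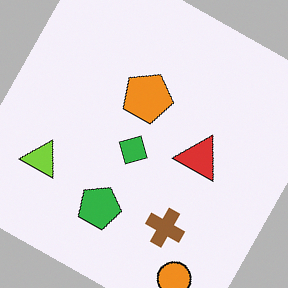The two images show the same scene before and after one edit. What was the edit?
The second image is the first rotated clockwise by a clearly visible amount.

Every shape is tilted by the same angle and the image corners show triangular fill wedges — a whole-image rotation by a non-right angle.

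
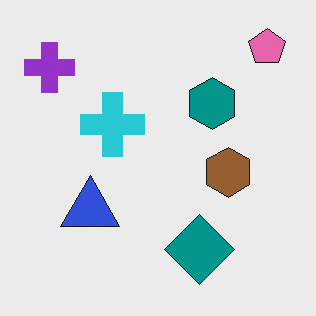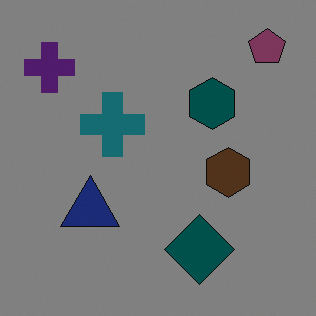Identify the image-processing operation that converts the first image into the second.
The transformation is: darkened a lot.

Every pixel — background and shapes alike — is uniformly darkened.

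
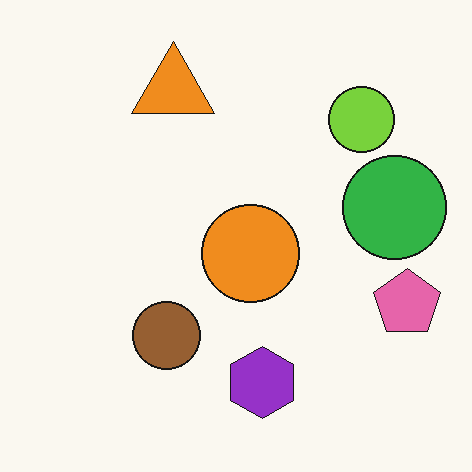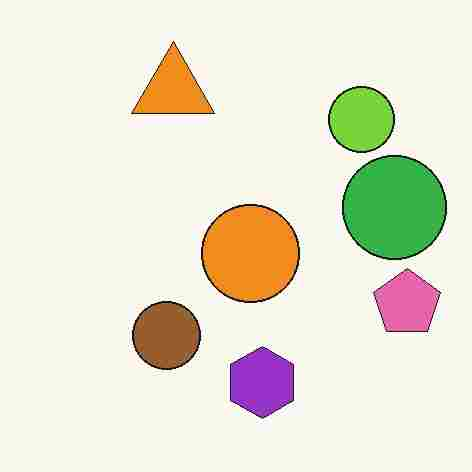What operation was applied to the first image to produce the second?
It was degraded with heavy JPEG compression.

Blocky 8×8 compression artifacts appear around shape edges and the flat background shows ringing — characteristic JPEG degradation.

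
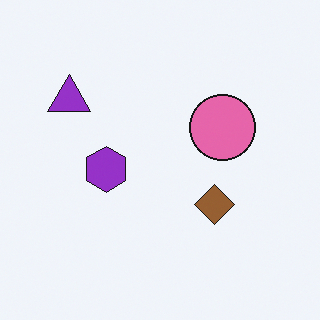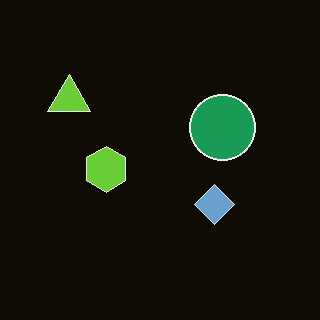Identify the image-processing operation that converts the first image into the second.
Color-inverted (negative).

The light background has become dark and every shape's color is its complement — a photographic negative.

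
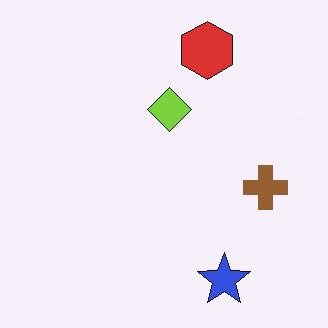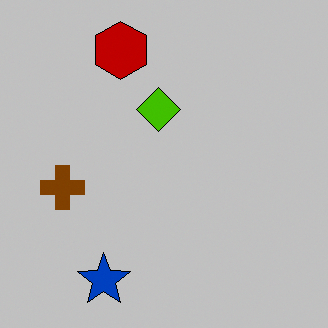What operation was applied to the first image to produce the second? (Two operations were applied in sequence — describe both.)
The second image is the first flipped horizontally (left ↔ right), then aggressively posterized.

The brown cross is in the right of the first image and the left of the second — shapes on opposite sides of the vertical midline have swapped in a mirror flip. Each flat color has snapped to a coarser quantized level — most visibly, the near-white background has dropped to a flat grey.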